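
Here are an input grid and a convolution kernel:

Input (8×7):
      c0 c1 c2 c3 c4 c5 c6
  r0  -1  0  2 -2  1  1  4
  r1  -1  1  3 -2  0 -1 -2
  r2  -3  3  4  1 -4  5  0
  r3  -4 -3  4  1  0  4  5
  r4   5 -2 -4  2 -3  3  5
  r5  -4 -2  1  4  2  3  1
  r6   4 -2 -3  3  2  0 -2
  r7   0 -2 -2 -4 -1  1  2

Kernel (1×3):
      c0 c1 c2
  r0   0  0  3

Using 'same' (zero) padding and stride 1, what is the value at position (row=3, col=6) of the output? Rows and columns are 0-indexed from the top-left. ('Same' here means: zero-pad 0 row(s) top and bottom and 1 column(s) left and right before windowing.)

The receptive field on the zero-padded input at this output position is [4 5 0]. Elementwise product with the kernel and sum: 0·3.

0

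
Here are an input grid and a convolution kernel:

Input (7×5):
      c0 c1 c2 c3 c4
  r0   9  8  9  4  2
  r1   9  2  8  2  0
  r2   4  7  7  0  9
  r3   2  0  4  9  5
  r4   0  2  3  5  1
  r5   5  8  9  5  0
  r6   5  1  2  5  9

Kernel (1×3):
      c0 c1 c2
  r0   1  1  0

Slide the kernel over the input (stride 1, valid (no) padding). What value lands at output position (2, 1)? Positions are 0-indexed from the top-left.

The receptive field on the input at this output position is [7 7 0]. Elementwise product with the kernel and sum: 7·1 + 7·1.

14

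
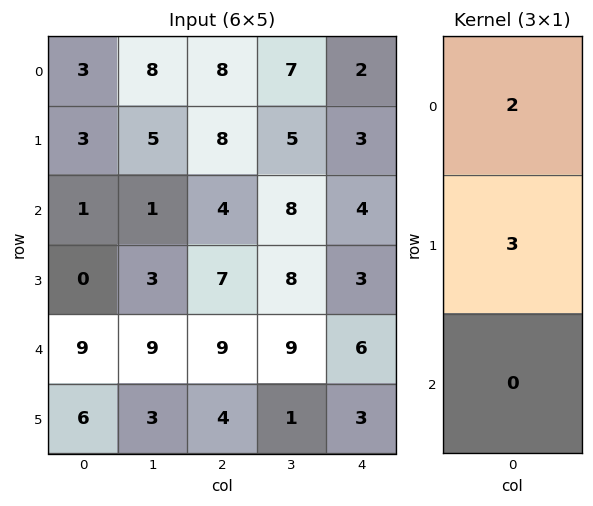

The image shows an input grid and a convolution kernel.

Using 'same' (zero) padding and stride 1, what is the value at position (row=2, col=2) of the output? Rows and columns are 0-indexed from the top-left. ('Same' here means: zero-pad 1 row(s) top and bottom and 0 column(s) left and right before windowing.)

28

The receptive field on the zero-padded input at this output position is [8 / 4 / 7]. Elementwise product with the kernel and sum: 8·2 + 4·3.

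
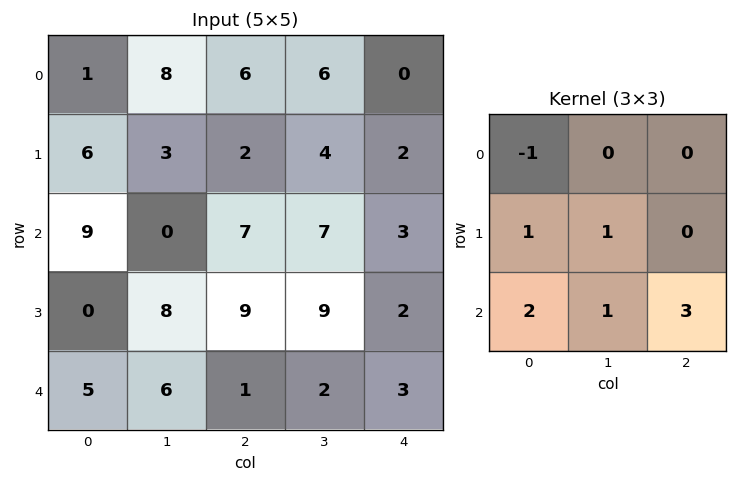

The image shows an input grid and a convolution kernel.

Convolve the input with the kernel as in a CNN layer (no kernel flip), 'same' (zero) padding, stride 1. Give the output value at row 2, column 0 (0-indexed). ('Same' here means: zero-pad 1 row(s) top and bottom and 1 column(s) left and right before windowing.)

The receptive field on the zero-padded input at this output position is [0 6 3 / 0 9 0 / 0 0 8]. Elementwise product with the kernel and sum: 0·-1 + 0·1 + 9·1 + 0·2 + 0·1 + 8·3.

33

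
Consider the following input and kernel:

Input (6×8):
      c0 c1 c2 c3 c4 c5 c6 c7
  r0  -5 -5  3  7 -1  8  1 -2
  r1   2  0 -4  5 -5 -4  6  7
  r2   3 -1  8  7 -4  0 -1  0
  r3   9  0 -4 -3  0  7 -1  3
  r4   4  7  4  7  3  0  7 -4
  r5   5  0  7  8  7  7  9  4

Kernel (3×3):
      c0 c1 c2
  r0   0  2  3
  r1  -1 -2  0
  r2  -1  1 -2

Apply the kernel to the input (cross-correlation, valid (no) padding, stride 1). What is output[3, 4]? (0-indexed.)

The receptive field on the input at this output position is [0 7 -1 / 3 0 7 / 7 7 9]. Elementwise product with the kernel and sum: 7·2 + -1·3 + 3·-1 + 0·-2 + 7·-1 + 7·1 + 9·-2.

-10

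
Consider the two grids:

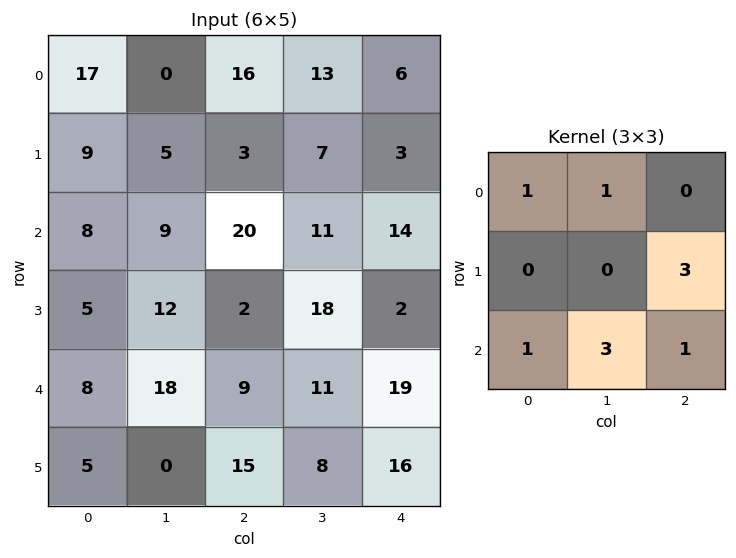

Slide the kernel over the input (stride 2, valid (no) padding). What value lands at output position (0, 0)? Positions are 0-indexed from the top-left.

81

The receptive field on the input at this output position is [17 0 16 / 9 5 3 / 8 9 20]. Elementwise product with the kernel and sum: 17·1 + 0·1 + 3·3 + 8·1 + 9·3 + 20·1.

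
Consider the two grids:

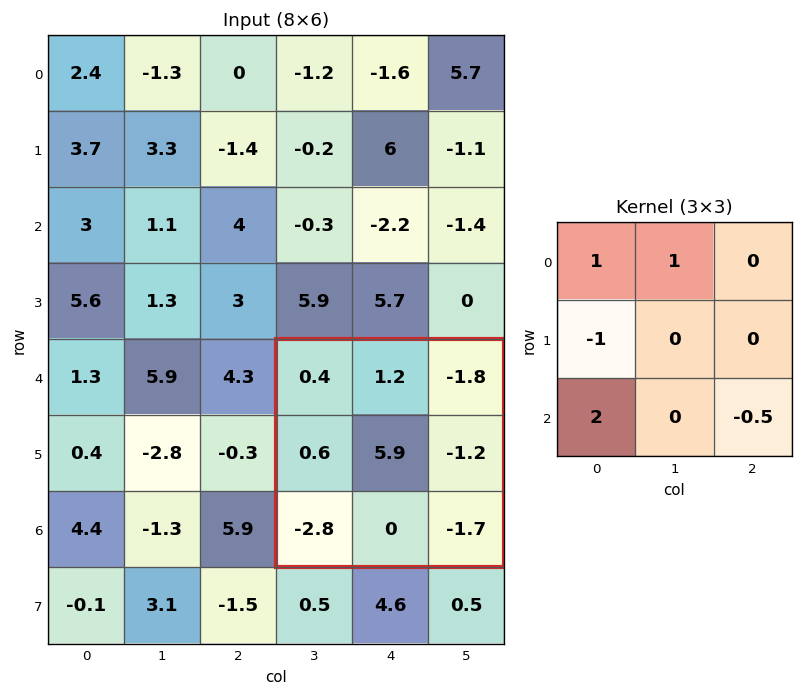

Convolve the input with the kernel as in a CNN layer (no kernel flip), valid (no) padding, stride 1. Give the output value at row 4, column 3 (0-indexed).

The receptive field on the input at this output position is [0.4 1.2 -1.8 / 0.6 5.9 -1.2 / -2.8 0 -1.7]. Elementwise product with the kernel and sum: 0.4·1 + 1.2·1 + 0.6·-1 + -2.8·2 + -1.7·-0.5.

-3.75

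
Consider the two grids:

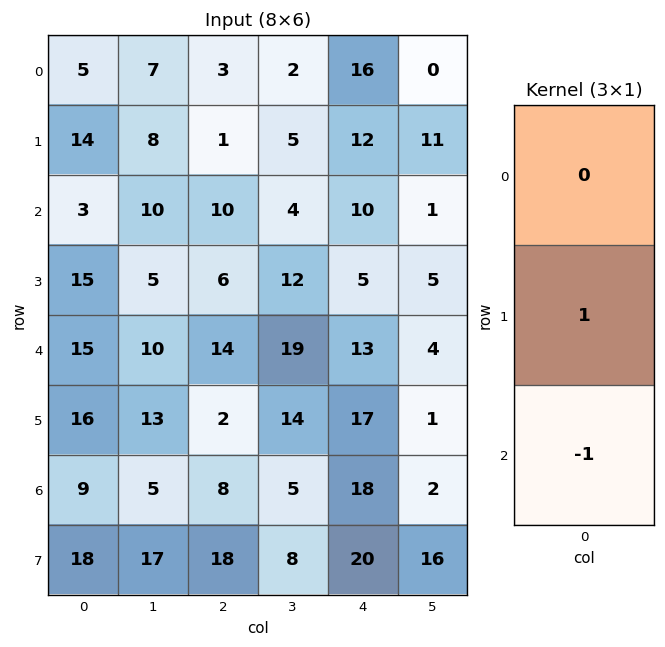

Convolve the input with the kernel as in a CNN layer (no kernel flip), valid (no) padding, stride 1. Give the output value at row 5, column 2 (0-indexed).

The receptive field on the input at this output position is [2 / 8 / 18]. Elementwise product with the kernel and sum: 8·1 + 18·-1.

-10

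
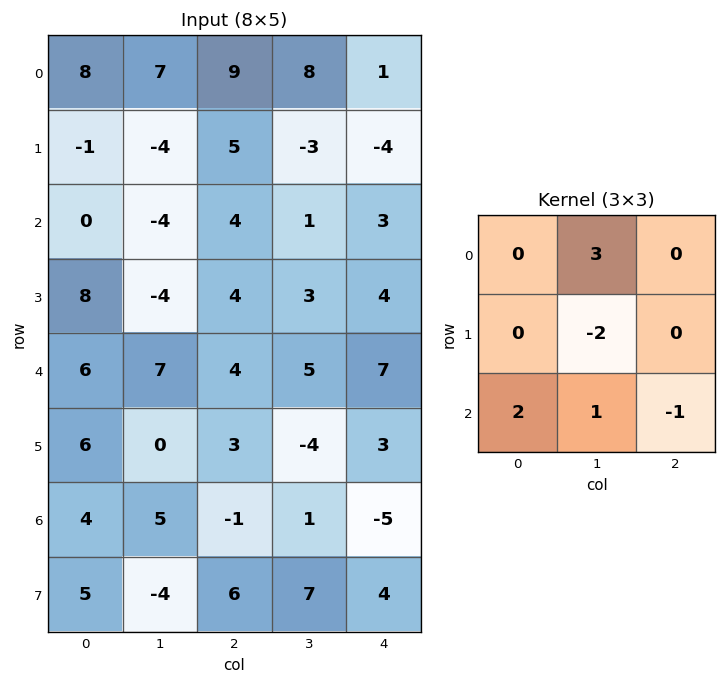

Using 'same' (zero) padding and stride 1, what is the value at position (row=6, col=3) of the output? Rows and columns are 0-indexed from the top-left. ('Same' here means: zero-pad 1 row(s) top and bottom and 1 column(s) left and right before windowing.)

1

The receptive field on the zero-padded input at this output position is [3 -4 3 / -1 1 -5 / 6 7 4]. Elementwise product with the kernel and sum: -4·3 + 1·-2 + 6·2 + 7·1 + 4·-1.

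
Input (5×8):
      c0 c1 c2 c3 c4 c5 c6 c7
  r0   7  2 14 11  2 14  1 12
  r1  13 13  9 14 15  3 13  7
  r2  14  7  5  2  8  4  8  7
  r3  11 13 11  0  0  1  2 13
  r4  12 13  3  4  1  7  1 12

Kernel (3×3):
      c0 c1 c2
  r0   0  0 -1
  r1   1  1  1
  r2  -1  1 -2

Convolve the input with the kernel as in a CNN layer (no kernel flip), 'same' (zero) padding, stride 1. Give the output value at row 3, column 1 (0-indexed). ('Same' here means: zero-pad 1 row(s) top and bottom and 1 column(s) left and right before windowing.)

The receptive field on the zero-padded input at this output position is [14 7 5 / 11 13 11 / 12 13 3]. Elementwise product with the kernel and sum: 5·-1 + 11·1 + 13·1 + 11·1 + 12·-1 + 13·1 + 3·-2.

25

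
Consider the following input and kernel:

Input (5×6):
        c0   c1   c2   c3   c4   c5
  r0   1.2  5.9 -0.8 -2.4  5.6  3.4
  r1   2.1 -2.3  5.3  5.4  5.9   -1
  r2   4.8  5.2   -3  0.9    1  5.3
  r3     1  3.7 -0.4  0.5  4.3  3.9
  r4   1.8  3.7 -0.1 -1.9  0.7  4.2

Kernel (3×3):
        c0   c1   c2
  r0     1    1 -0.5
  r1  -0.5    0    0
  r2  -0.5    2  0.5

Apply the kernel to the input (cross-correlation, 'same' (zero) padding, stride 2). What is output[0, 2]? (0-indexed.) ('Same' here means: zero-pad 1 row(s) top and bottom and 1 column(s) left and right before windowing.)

9.8

The receptive field on the zero-padded input at this output position is [0 0 0 / -2.4 5.6 3.4 / 5.4 5.9 -1]. Elementwise product with the kernel and sum: 0·1 + 0·1 + 0·-0.5 + -2.4·-0.5 + 5.4·-0.5 + 5.9·2 + -1·0.5.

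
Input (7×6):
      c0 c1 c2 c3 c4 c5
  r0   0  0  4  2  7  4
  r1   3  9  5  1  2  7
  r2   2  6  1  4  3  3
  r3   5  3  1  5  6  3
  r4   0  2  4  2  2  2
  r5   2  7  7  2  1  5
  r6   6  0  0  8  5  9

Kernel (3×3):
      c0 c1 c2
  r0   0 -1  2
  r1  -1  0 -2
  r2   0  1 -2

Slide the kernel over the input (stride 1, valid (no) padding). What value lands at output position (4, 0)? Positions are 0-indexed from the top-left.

-10

The receptive field on the input at this output position is [0 2 4 / 2 7 7 / 6 0 0]. Elementwise product with the kernel and sum: 2·-1 + 4·2 + 2·-1 + 7·-2 + 0·1 + 0·-2.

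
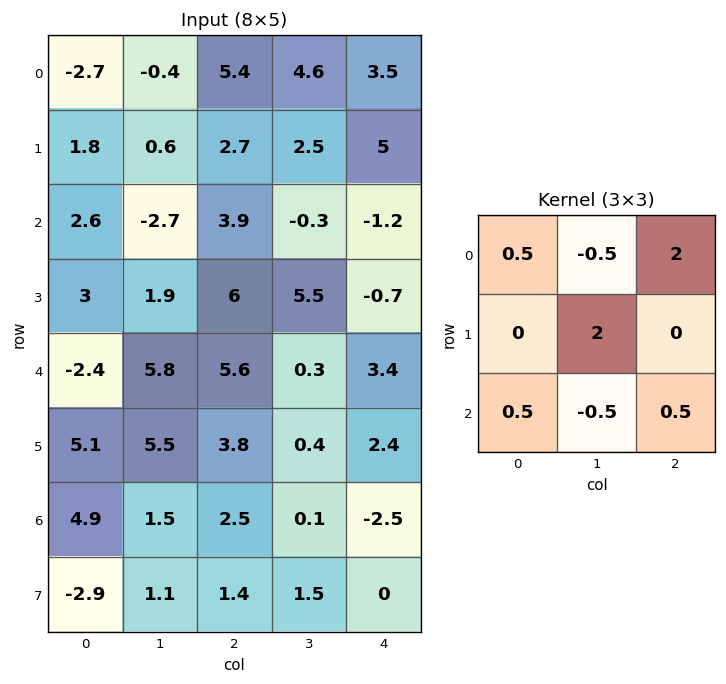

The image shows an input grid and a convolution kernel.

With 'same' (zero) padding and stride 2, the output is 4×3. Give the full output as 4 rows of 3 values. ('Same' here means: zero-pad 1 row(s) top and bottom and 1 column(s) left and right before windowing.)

-6 11 5.75
4.95 12.45 -0.55
-2.3 21.2 8.9
20.25 7.25 -5.25

Output[0,0]: The receptive field on the zero-padded input at this output position is [0 0 0 / 0 -2.7 -0.4 / 0 1.8 0.6]. Elementwise product with the kernel and sum: 0·0.5 + 0·-0.5 + 0·2 + -2.7·2 + 0·0.5 + 1.8·-0.5 + 0.6·0.5.
Output[0,1]: The receptive field on the zero-padded input at this output position is [0 0 0 / -0.4 5.4 4.6 / 0.6 2.7 2.5]. Elementwise product with the kernel and sum: 0·0.5 + 0·-0.5 + 0·2 + 5.4·2 + 0.6·0.5 + 2.7·-0.5 + 2.5·0.5.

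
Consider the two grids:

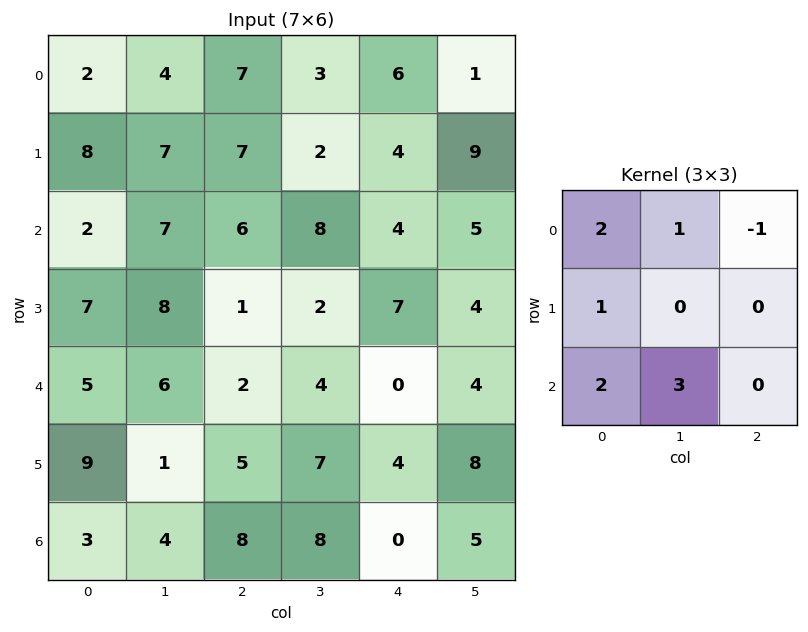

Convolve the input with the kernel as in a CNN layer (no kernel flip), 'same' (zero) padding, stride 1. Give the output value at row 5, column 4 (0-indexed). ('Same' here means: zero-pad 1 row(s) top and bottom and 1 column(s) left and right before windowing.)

27

The receptive field on the zero-padded input at this output position is [4 0 4 / 7 4 8 / 8 0 5]. Elementwise product with the kernel and sum: 4·2 + 0·1 + 4·-1 + 7·1 + 8·2 + 0·3.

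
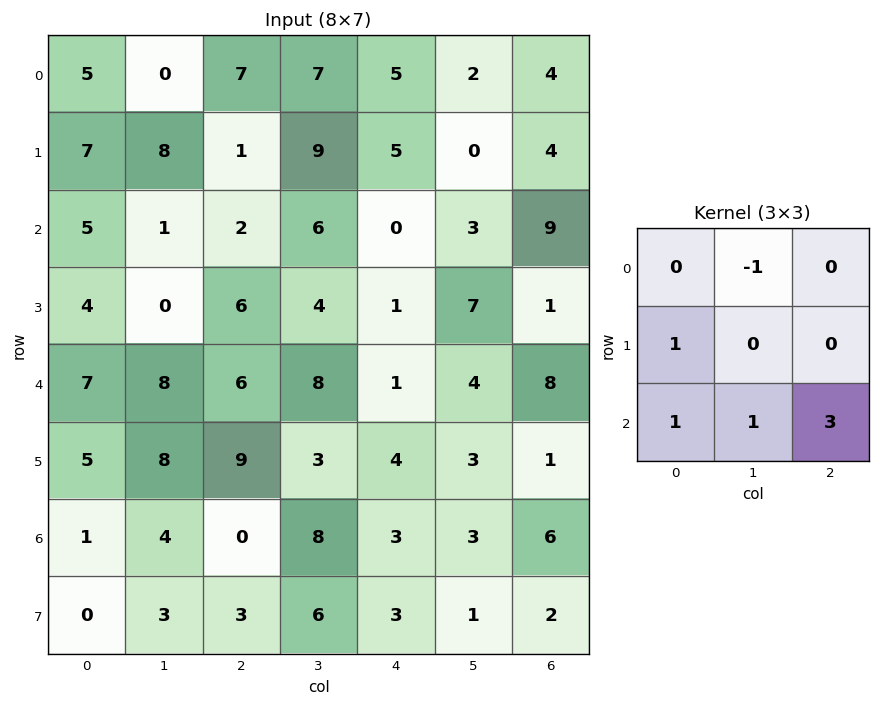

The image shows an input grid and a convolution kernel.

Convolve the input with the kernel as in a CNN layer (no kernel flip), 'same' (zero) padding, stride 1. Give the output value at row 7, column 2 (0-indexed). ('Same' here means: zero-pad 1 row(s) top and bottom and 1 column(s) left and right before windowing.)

The receptive field on the zero-padded input at this output position is [4 0 8 / 3 3 6 / 0 0 0]. Elementwise product with the kernel and sum: 0·-1 + 3·1 + 0·1 + 0·1 + 0·3.

3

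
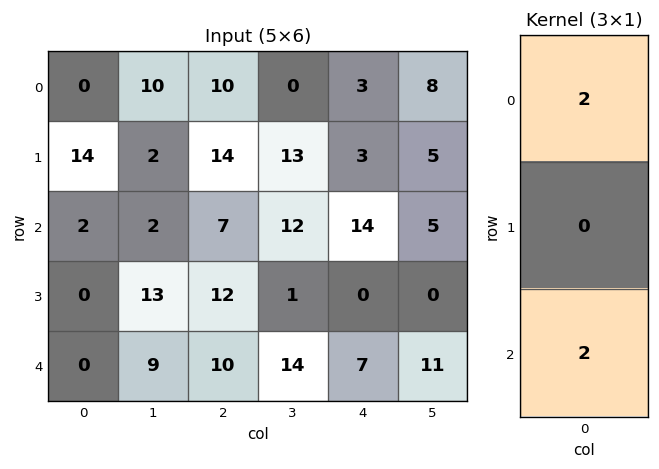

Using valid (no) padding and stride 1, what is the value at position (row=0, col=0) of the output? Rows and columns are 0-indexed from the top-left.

4

The receptive field on the input at this output position is [0 / 14 / 2]. Elementwise product with the kernel and sum: 0·2 + 2·2.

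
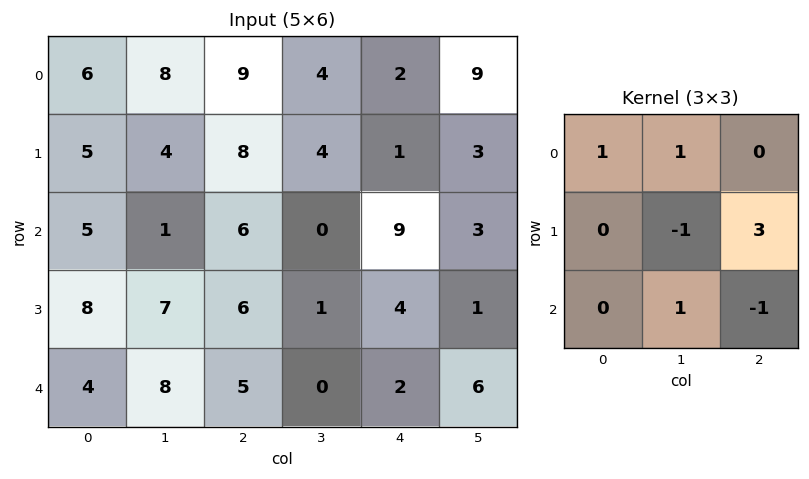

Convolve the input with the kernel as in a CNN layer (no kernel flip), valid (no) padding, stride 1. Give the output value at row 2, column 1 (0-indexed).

The receptive field on the input at this output position is [1 6 0 / 7 6 1 / 8 5 0]. Elementwise product with the kernel and sum: 1·1 + 6·1 + 6·-1 + 1·3 + 5·1 + 0·-1.

9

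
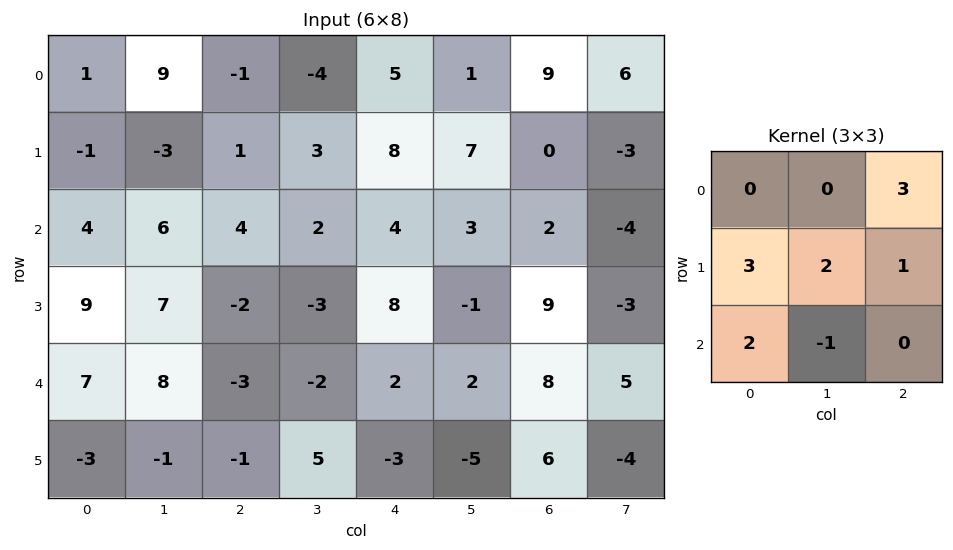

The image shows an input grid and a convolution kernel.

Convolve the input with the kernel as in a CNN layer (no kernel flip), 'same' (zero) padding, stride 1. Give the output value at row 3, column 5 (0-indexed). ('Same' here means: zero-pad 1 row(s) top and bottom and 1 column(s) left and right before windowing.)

The receptive field on the zero-padded input at this output position is [4 3 2 / 8 -1 9 / 2 2 8]. Elementwise product with the kernel and sum: 2·3 + 8·3 + -1·2 + 9·1 + 2·2 + 2·-1.

39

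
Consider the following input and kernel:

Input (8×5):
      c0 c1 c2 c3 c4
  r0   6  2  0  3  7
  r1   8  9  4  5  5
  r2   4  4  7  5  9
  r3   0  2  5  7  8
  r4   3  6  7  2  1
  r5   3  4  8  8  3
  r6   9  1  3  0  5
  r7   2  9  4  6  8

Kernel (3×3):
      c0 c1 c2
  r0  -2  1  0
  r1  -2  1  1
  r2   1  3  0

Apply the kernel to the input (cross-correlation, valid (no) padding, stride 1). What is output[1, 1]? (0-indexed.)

7

The receptive field on the input at this output position is [9 4 5 / 4 7 5 / 2 5 7]. Elementwise product with the kernel and sum: 9·-2 + 4·1 + 4·-2 + 7·1 + 5·1 + 2·1 + 5·3.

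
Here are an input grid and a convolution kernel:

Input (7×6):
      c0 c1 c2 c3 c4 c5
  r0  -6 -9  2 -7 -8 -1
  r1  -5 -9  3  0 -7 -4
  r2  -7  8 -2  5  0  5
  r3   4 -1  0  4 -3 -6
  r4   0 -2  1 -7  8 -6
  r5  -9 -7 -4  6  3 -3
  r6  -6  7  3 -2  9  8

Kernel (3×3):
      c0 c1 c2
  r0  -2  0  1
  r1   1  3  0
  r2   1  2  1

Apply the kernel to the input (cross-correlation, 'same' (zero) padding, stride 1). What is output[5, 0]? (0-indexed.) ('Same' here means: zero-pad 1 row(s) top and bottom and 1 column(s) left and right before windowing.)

The receptive field on the zero-padded input at this output position is [0 0 -2 / 0 -9 -7 / 0 -6 7]. Elementwise product with the kernel and sum: 0·-2 + -2·1 + 0·1 + -9·3 + 0·1 + -6·2 + 7·1.

-34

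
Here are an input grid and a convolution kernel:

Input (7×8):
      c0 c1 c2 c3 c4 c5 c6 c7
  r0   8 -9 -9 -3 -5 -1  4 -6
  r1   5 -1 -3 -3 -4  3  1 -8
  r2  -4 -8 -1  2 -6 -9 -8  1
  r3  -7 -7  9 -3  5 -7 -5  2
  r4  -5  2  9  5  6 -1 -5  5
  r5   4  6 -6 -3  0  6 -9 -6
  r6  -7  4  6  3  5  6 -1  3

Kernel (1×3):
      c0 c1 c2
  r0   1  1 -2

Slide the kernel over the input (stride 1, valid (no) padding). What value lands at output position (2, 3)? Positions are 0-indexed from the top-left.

14

The receptive field on the input at this output position is [2 -6 -9]. Elementwise product with the kernel and sum: 2·1 + -6·1 + -9·-2.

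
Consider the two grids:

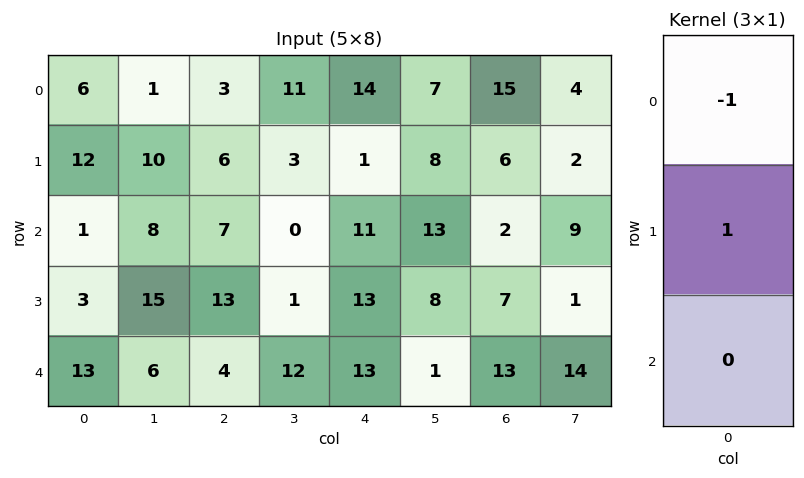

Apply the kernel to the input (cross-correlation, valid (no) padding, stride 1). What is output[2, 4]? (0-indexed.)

2

The receptive field on the input at this output position is [11 / 13 / 13]. Elementwise product with the kernel and sum: 11·-1 + 13·1.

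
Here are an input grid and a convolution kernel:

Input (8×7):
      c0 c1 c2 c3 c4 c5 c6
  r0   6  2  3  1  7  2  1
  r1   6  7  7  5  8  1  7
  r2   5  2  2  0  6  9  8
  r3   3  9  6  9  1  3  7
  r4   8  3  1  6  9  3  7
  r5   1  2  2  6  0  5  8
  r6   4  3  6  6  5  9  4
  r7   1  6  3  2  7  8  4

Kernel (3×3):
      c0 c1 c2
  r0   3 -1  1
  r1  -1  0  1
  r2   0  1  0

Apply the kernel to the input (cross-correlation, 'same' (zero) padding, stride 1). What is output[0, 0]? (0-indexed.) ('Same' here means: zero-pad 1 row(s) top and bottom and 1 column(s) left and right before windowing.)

8

The receptive field on the zero-padded input at this output position is [0 0 0 / 0 6 2 / 0 6 7]. Elementwise product with the kernel and sum: 0·3 + 0·-1 + 0·1 + 0·-1 + 2·1 + 6·1.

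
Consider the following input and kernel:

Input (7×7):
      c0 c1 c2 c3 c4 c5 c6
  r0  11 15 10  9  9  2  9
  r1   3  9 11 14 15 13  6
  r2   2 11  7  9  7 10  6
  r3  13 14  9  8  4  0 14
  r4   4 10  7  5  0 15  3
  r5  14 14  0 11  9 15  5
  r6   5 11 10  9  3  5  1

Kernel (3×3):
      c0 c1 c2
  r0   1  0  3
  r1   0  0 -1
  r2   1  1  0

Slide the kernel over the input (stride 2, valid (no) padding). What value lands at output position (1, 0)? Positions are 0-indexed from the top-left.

28

The receptive field on the input at this output position is [2 11 7 / 13 14 9 / 4 10 7]. Elementwise product with the kernel and sum: 2·1 + 7·3 + 9·-1 + 4·1 + 10·1.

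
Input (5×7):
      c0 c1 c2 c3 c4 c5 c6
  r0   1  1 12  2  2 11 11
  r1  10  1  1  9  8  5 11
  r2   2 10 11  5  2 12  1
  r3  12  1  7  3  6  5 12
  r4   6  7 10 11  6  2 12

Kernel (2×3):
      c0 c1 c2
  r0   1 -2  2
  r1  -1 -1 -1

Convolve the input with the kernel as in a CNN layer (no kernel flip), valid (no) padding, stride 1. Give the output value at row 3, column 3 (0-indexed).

-18

The receptive field on the input at this output position is [3 6 5 / 11 6 2]. Elementwise product with the kernel and sum: 3·1 + 6·-2 + 5·2 + 11·-1 + 6·-1 + 2·-1.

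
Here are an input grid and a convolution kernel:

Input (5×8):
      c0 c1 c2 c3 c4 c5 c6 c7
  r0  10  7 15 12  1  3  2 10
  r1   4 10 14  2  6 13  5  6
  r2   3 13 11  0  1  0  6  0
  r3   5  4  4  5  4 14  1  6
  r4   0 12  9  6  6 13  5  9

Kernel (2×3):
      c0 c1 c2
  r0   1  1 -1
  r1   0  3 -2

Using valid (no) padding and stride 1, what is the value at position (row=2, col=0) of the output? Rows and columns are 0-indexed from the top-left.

The receptive field on the input at this output position is [3 13 11 / 5 4 4]. Elementwise product with the kernel and sum: 3·1 + 13·1 + 11·-1 + 4·3 + 4·-2.

9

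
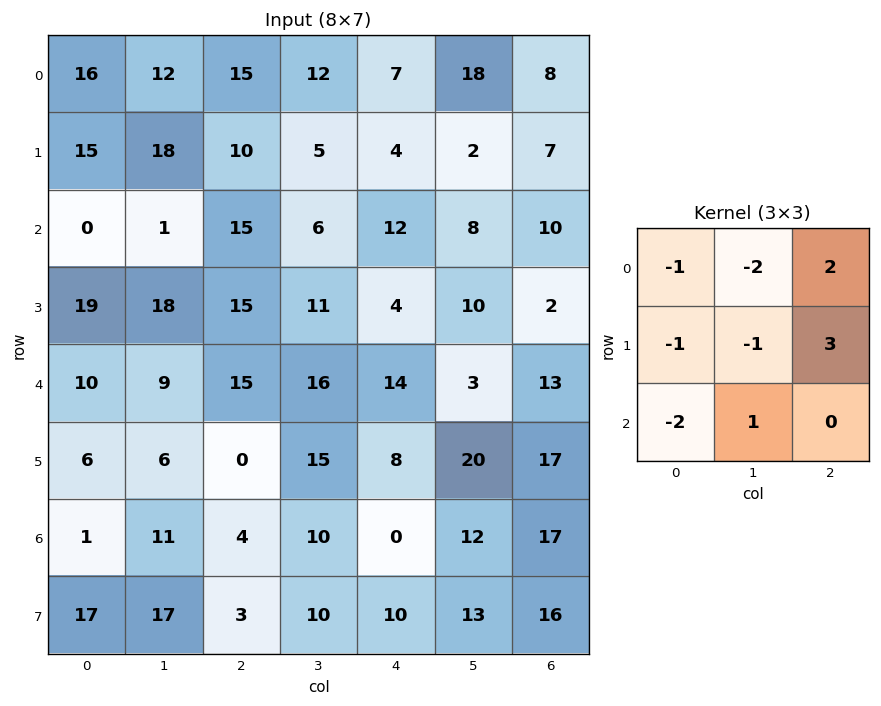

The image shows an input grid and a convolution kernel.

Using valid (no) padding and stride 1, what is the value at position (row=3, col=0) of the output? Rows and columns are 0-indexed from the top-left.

The receptive field on the input at this output position is [19 18 15 / 10 9 15 / 6 6 0]. Elementwise product with the kernel and sum: 19·-1 + 18·-2 + 15·2 + 10·-1 + 9·-1 + 15·3 + 6·-2 + 6·1.

-5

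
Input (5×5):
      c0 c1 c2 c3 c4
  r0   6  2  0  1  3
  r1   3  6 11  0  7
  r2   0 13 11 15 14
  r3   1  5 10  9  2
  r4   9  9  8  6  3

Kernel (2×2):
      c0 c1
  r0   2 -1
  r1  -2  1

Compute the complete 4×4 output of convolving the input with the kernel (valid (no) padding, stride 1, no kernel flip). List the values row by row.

10 3 -23 6
13 -14 15 -23
-10 15 -4 0
-12 -10 1 7

Output[0,0]: The receptive field on the input at this output position is [6 2 / 3 6]. Elementwise product with the kernel and sum: 6·2 + 2·-1 + 3·-2 + 6·1.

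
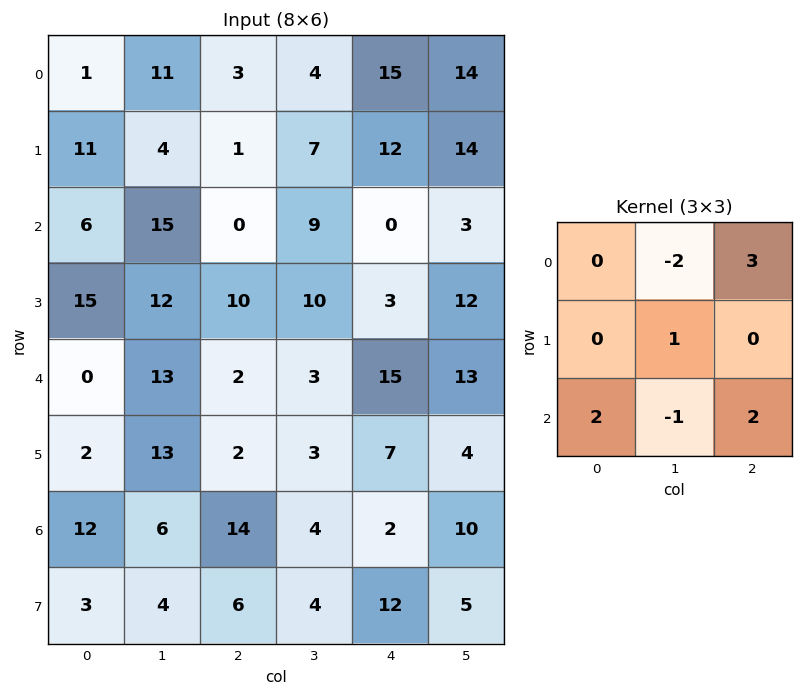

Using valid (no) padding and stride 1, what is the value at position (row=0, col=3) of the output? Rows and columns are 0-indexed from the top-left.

48

The receptive field on the input at this output position is [4 15 14 / 7 12 14 / 9 0 3]. Elementwise product with the kernel and sum: 15·-2 + 14·3 + 12·1 + 9·2 + 0·-1 + 3·2.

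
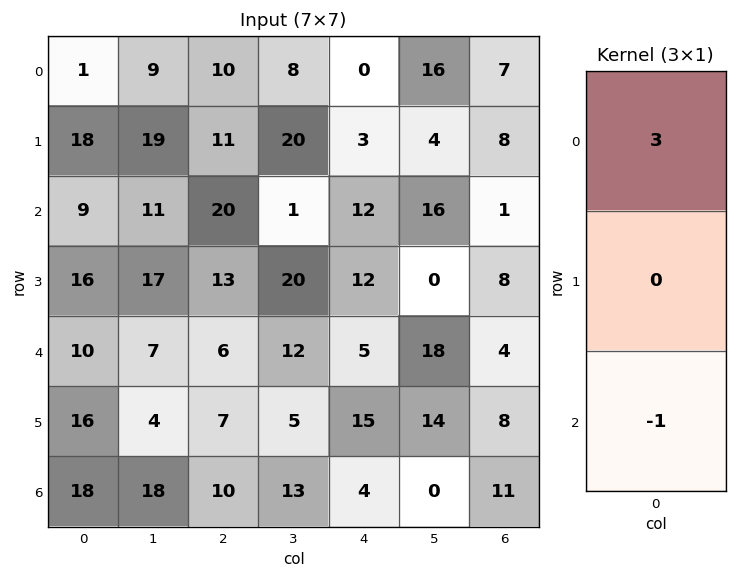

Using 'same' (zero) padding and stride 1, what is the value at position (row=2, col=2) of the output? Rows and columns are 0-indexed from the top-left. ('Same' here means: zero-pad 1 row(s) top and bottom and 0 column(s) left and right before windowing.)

20

The receptive field on the zero-padded input at this output position is [11 / 20 / 13]. Elementwise product with the kernel and sum: 11·3 + 13·-1.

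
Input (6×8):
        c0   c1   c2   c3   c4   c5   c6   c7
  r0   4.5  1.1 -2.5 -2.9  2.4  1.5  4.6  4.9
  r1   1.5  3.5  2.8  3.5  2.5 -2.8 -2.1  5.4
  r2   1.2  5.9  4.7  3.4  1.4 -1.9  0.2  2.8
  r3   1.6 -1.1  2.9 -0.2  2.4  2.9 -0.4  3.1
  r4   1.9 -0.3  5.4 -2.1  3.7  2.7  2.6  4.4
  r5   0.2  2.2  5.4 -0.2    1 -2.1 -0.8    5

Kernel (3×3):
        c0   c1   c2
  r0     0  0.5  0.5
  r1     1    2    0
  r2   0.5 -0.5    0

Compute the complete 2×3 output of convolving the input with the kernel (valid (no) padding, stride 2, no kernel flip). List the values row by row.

5.45 10.2 1.6
5.8 8.65 7.85

Output[0,0]: The receptive field on the input at this output position is [4.5 1.1 -2.5 / 1.5 3.5 2.8 / 1.2 5.9 4.7]. Elementwise product with the kernel and sum: 1.1·0.5 + -2.5·0.5 + 1.5·1 + 3.5·2 + 1.2·0.5 + 5.9·-0.5.
Output[0,1]: The receptive field on the input at this output position is [-2.5 -2.9 2.4 / 2.8 3.5 2.5 / 4.7 3.4 1.4]. Elementwise product with the kernel and sum: -2.9·0.5 + 2.4·0.5 + 2.8·1 + 3.5·2 + 4.7·0.5 + 3.4·-0.5.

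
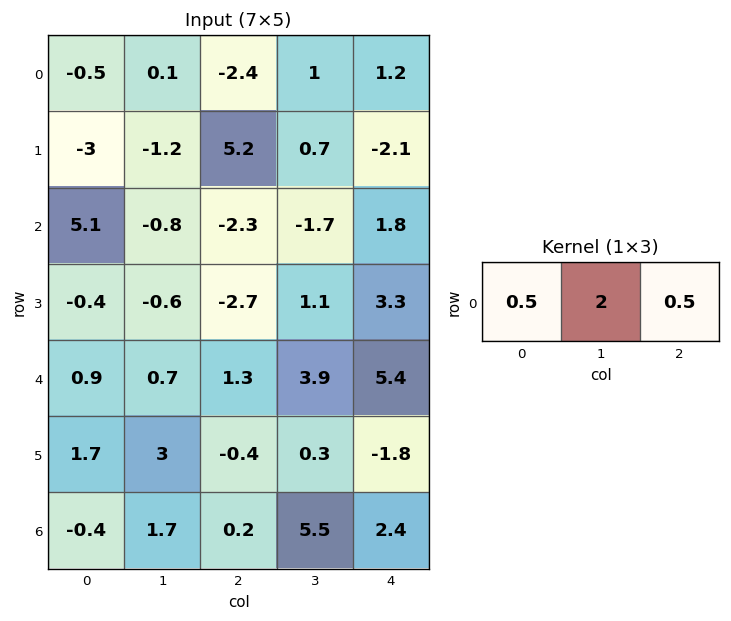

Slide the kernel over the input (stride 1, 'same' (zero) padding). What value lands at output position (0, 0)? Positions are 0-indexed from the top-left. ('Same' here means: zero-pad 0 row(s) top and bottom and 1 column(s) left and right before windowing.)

-0.95

The receptive field on the zero-padded input at this output position is [0 -0.5 0.1]. Elementwise product with the kernel and sum: 0·0.5 + -0.5·2 + 0.1·0.5.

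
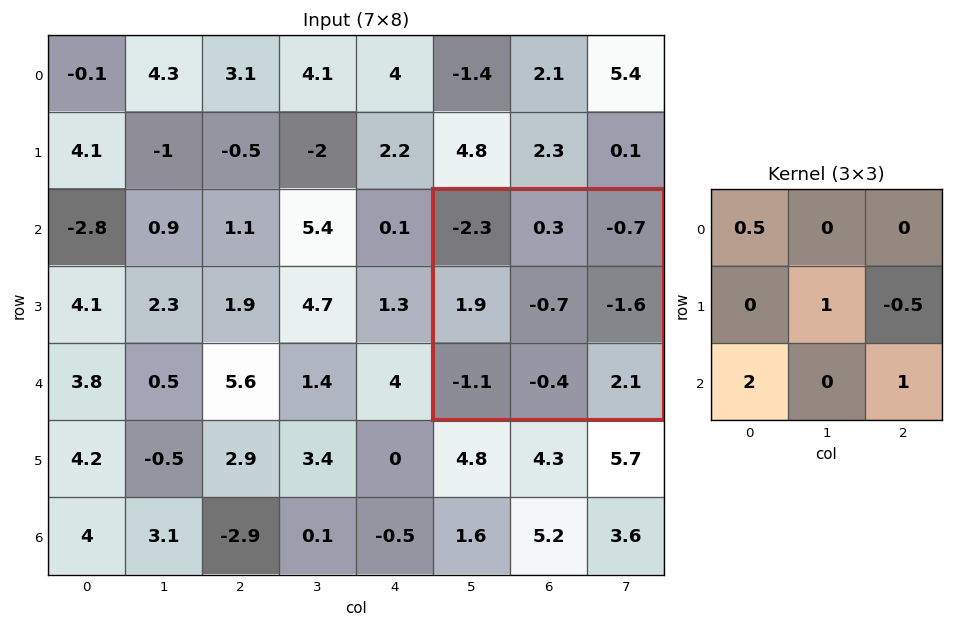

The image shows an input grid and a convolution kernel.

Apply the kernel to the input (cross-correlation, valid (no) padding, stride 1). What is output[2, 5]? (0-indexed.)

The receptive field on the input at this output position is [-2.3 0.3 -0.7 / 1.9 -0.7 -1.6 / -1.1 -0.4 2.1]. Elementwise product with the kernel and sum: -2.3·0.5 + -0.7·1 + -1.6·-0.5 + -1.1·2 + 2.1·1.

-1.15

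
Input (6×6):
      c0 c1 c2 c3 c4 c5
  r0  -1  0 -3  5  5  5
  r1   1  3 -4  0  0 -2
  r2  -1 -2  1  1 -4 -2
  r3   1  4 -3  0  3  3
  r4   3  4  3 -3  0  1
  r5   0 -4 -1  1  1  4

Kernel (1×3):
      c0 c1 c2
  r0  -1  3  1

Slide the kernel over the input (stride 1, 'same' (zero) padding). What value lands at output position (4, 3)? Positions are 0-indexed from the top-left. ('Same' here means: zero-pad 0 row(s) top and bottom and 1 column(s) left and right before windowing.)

The receptive field on the zero-padded input at this output position is [3 -3 0]. Elementwise product with the kernel and sum: 3·-1 + -3·3 + 0·1.

-12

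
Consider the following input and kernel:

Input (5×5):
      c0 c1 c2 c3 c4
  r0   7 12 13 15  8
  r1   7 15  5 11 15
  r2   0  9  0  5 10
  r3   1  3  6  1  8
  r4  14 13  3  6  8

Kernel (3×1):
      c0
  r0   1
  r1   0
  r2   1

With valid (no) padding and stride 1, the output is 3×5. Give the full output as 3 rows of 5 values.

Output[0,0]: The receptive field on the input at this output position is [7 / 7 / 0]. Elementwise product with the kernel and sum: 7·1 + 0·1.
Output[0,1]: The receptive field on the input at this output position is [12 / 15 / 9]. Elementwise product with the kernel and sum: 12·1 + 9·1.

7 21 13 20 18
8 18 11 12 23
14 22 3 11 18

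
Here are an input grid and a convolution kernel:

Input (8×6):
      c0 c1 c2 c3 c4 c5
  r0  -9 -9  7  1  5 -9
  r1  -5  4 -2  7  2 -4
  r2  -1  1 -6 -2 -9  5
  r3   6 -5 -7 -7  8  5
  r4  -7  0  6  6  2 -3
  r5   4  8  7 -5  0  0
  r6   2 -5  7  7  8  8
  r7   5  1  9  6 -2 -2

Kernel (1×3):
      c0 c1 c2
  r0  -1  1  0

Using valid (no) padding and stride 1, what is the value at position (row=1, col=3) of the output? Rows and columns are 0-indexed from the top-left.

-5

The receptive field on the input at this output position is [7 2 -4]. Elementwise product with the kernel and sum: 7·-1 + 2·1.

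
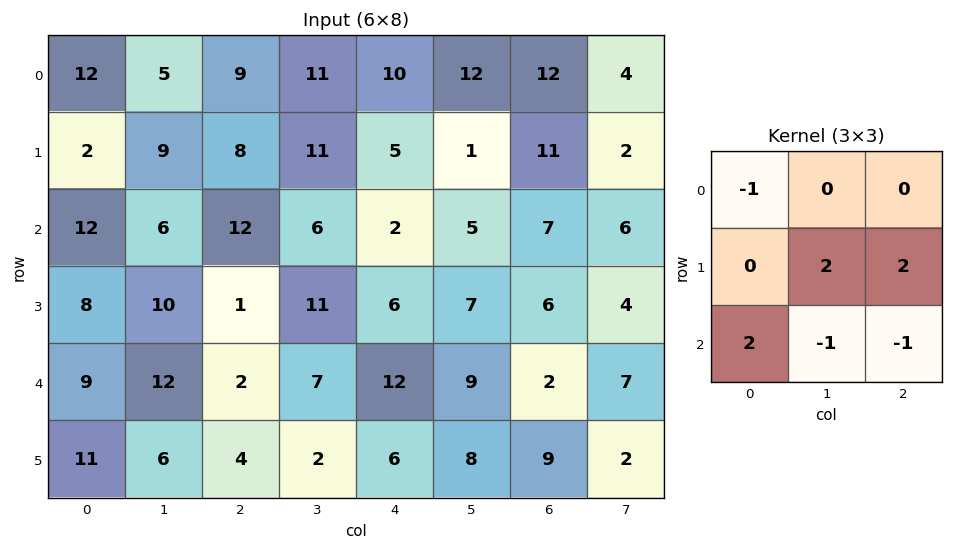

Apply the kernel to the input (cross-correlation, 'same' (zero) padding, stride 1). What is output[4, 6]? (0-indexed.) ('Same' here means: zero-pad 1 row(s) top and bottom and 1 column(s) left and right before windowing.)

16

The receptive field on the zero-padded input at this output position is [7 6 4 / 9 2 7 / 8 9 2]. Elementwise product with the kernel and sum: 7·-1 + 2·2 + 7·2 + 8·2 + 9·-1 + 2·-1.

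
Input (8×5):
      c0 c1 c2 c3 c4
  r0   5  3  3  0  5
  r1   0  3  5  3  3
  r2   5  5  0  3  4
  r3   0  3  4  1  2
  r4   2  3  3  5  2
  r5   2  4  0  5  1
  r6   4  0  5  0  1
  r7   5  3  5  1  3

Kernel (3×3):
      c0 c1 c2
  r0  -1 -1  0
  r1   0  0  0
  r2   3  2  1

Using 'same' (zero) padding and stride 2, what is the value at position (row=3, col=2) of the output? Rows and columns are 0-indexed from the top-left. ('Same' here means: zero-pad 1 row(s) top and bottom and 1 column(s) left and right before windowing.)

The receptive field on the zero-padded input at this output position is [5 1 0 / 0 1 0 / 1 3 0]. Elementwise product with the kernel and sum: 5·-1 + 1·-1 + 1·3 + 3·2 + 0·1.

3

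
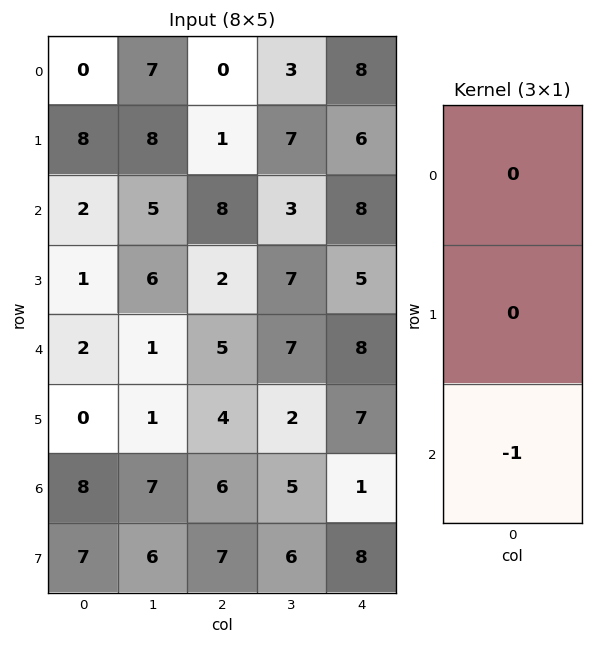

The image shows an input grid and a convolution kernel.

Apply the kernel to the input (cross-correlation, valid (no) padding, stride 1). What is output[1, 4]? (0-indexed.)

-5

The receptive field on the input at this output position is [6 / 8 / 5]. Elementwise product with the kernel and sum: 5·-1.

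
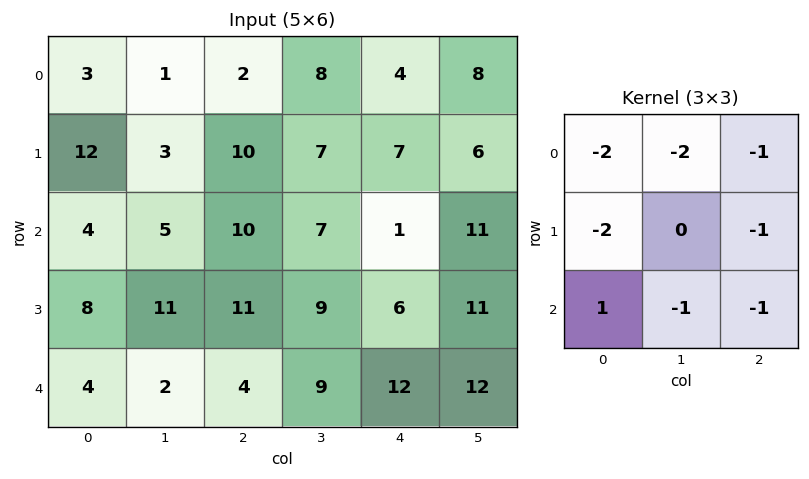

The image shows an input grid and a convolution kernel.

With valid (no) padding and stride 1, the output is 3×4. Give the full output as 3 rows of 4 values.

Output[0,0]: The receptive field on the input at this output position is [3 1 2 / 12 3 10 / 4 5 10]. Elementwise product with the kernel and sum: 3·-2 + 1·-2 + 2·-1 + 12·-2 + 10·-1 + 4·1 + 5·-1 + 10·-1.
Output[0,1]: The receptive field on the input at this output position is [1 2 8 / 3 10 7 / 5 10 7]. Elementwise product with the kernel and sum: 1·-2 + 2·-2 + 8·-1 + 3·-2 + 7·-1 + 5·1 + 10·-1 + 7·-1.

-55 -39 -49 -57
-72 -59 -66 -67
-57 -79 -80 -71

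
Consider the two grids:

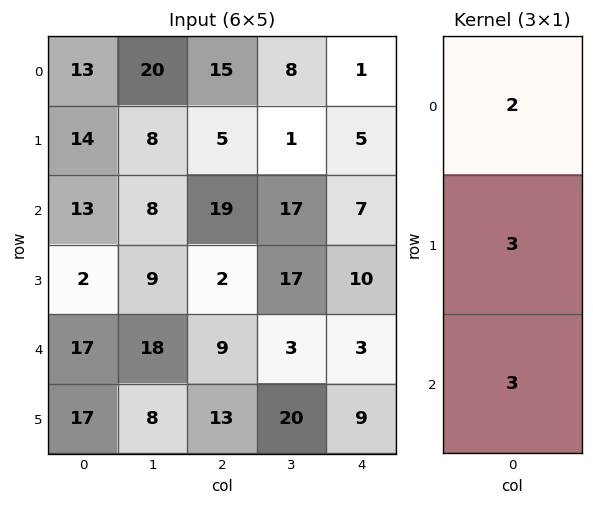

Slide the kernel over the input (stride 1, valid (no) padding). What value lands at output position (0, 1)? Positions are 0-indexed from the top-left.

88

The receptive field on the input at this output position is [20 / 8 / 8]. Elementwise product with the kernel and sum: 20·2 + 8·3 + 8·3.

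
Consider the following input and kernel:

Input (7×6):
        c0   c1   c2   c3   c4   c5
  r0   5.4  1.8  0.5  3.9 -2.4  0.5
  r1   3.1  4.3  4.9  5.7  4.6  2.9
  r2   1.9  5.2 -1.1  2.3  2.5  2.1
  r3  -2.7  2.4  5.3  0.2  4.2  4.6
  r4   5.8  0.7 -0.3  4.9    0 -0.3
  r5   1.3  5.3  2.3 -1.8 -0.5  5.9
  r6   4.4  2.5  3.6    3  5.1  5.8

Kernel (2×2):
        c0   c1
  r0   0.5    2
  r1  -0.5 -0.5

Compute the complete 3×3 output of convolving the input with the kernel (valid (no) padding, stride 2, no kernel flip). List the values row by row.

Output[0,0]: The receptive field on the input at this output position is [5.4 1.8 / 3.1 4.3]. Elementwise product with the kernel and sum: 5.4·0.5 + 1.8·2 + 3.1·-0.5 + 4.3·-0.5.

2.6 2.75 -3.95
11.5 1.3 1.05
1 9.4 -3.3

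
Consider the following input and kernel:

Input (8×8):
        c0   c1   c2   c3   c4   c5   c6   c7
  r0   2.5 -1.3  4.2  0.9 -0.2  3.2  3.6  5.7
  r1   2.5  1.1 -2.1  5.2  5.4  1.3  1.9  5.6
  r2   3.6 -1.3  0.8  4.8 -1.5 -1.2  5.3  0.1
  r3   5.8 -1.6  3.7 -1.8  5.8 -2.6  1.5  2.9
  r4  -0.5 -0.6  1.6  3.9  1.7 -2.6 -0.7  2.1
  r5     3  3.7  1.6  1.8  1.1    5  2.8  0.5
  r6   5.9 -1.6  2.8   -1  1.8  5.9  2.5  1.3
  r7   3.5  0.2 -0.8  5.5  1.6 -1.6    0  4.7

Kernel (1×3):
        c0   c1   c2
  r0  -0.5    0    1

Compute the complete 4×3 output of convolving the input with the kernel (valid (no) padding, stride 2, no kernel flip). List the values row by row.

2.95 -2.3 3.7
-1 -1.9 6.05
1.85 0.9 -1.55
-0.15 0.4 1.6

Output[0,0]: The receptive field on the input at this output position is [2.5 -1.3 4.2]. Elementwise product with the kernel and sum: 2.5·-0.5 + 4.2·1.
Output[0,1]: The receptive field on the input at this output position is [4.2 0.9 -0.2]. Elementwise product with the kernel and sum: 4.2·-0.5 + -0.2·1.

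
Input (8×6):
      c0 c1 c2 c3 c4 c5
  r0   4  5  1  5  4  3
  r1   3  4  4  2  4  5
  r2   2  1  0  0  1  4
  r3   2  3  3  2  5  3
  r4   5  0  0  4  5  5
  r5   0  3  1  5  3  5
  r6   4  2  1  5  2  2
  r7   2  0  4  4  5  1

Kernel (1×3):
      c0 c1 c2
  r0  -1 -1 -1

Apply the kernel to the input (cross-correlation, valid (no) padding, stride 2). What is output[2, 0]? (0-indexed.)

-5

The receptive field on the input at this output position is [5 0 0]. Elementwise product with the kernel and sum: 5·-1 + 0·-1 + 0·-1.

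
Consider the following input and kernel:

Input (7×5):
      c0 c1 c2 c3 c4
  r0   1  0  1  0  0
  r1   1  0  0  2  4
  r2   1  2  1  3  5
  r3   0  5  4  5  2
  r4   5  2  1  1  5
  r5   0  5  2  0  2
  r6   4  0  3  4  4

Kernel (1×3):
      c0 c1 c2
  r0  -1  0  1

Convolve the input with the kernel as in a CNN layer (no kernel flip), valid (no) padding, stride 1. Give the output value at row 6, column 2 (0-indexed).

The receptive field on the input at this output position is [3 4 4]. Elementwise product with the kernel and sum: 3·-1 + 4·1.

1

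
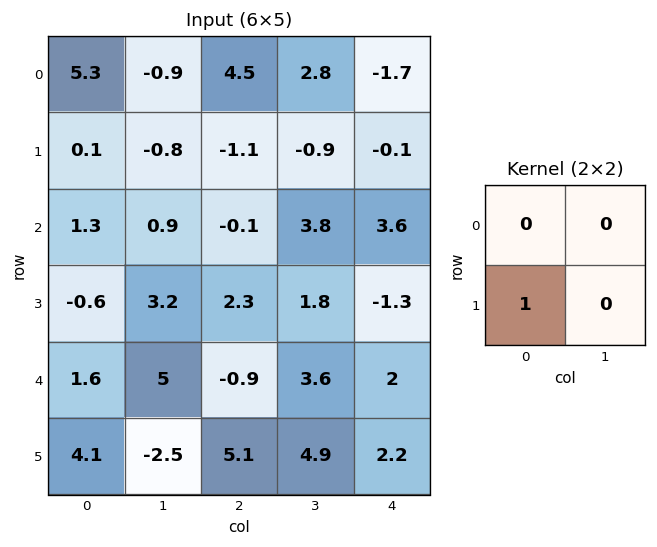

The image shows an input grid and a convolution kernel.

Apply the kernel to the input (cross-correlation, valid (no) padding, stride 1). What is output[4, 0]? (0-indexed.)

The receptive field on the input at this output position is [1.6 5 / 4.1 -2.5]. Elementwise product with the kernel and sum: 4.1·1.

4.1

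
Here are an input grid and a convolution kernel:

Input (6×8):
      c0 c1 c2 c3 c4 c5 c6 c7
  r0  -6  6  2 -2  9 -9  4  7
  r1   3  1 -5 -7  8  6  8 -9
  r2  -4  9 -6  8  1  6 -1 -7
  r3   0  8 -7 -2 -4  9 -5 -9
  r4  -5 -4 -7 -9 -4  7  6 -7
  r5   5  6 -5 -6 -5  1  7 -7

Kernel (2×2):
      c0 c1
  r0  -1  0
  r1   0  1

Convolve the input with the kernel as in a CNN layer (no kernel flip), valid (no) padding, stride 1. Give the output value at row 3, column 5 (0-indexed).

The receptive field on the input at this output position is [9 -5 / 7 6]. Elementwise product with the kernel and sum: 9·-1 + 6·1.

-3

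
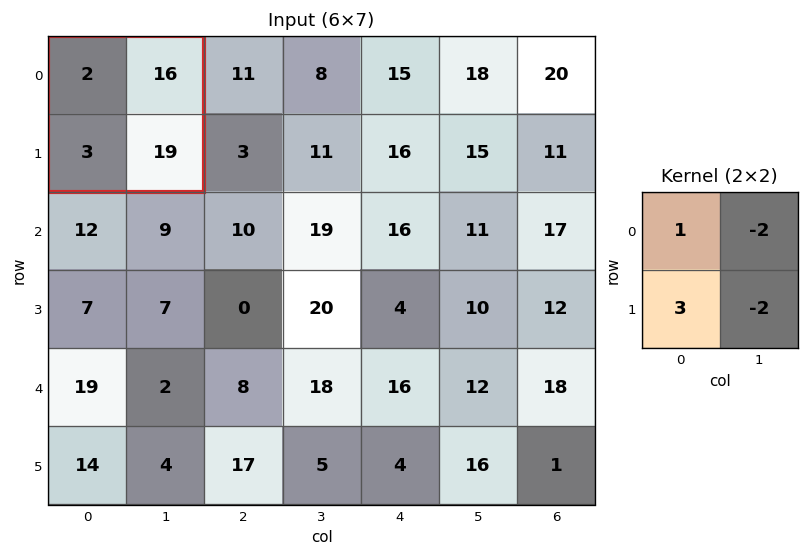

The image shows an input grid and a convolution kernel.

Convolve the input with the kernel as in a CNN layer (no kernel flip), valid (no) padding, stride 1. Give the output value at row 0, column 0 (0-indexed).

-59

The receptive field on the input at this output position is [2 16 / 3 19]. Elementwise product with the kernel and sum: 2·1 + 16·-2 + 3·3 + 19·-2.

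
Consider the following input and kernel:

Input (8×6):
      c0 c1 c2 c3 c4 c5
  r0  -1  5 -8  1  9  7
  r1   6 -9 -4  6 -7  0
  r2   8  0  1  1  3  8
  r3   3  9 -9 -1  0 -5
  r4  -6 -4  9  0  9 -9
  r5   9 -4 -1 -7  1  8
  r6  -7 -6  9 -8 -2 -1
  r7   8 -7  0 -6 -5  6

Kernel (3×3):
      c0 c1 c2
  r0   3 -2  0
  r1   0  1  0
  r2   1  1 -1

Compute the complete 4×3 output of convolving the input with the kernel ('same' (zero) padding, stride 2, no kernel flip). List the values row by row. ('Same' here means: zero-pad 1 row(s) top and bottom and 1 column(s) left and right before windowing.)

14 -27 8
-10 -17 39
1 56 -8
-10 -2 -42

Output[0,0]: The receptive field on the zero-padded input at this output position is [0 0 0 / 0 -1 5 / 0 6 -9]. Elementwise product with the kernel and sum: 0·3 + 0·-2 + -1·1 + 0·1 + 6·1 + -9·-1.
Output[0,1]: The receptive field on the zero-padded input at this output position is [0 0 0 / 5 -8 1 / -9 -4 6]. Elementwise product with the kernel and sum: 0·3 + 0·-2 + -8·1 + -9·1 + -4·1 + 6·-1.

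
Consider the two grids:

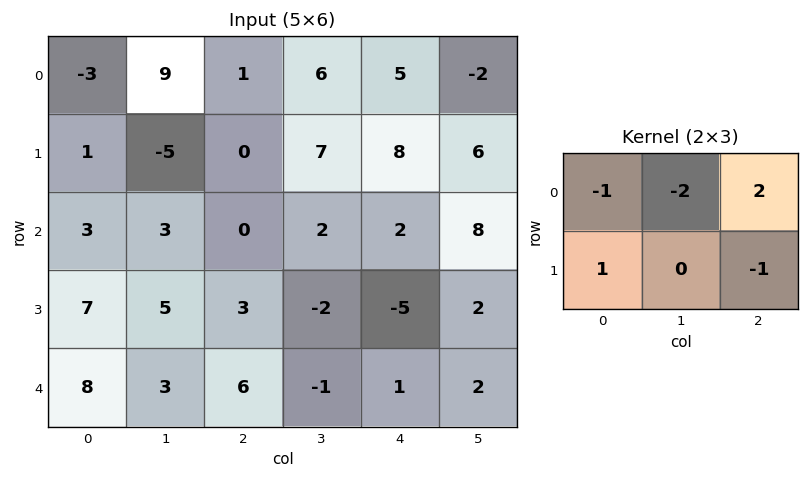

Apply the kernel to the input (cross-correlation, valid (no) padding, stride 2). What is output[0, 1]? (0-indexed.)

-11

The receptive field on the input at this output position is [1 6 5 / 0 7 8]. Elementwise product with the kernel and sum: 1·-1 + 6·-2 + 5·2 + 0·1 + 8·-1.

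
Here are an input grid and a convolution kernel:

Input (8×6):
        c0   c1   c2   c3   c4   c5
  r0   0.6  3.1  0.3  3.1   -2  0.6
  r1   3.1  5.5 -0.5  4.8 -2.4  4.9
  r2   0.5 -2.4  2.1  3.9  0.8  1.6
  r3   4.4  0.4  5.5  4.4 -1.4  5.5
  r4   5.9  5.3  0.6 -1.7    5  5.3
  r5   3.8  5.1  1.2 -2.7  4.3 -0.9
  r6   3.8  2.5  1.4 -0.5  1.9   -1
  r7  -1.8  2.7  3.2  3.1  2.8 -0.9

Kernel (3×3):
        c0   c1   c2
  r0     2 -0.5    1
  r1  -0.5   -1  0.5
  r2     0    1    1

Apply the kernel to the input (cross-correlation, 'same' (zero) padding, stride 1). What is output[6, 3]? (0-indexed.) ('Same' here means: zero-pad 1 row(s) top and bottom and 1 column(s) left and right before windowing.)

14.7

The receptive field on the zero-padded input at this output position is [1.2 -2.7 4.3 / 1.4 -0.5 1.9 / 3.2 3.1 2.8]. Elementwise product with the kernel and sum: 1.2·2 + -2.7·-0.5 + 4.3·1 + 1.4·-0.5 + -0.5·-1 + 1.9·0.5 + 3.1·1 + 2.8·1.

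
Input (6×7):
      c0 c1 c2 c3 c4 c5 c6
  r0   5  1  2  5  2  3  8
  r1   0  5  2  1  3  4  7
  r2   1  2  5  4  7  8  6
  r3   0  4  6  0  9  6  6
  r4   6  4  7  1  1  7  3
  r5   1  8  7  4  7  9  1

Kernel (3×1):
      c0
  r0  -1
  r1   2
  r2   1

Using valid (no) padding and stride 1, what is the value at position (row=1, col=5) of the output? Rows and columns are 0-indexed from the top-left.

18

The receptive field on the input at this output position is [4 / 8 / 6]. Elementwise product with the kernel and sum: 4·-1 + 8·2 + 6·1.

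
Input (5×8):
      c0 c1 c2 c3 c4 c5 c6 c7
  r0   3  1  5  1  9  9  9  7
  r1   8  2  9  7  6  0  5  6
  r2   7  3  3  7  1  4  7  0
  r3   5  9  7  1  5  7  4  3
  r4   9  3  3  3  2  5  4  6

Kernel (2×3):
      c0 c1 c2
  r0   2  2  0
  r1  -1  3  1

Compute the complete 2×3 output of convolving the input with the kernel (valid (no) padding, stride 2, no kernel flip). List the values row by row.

Output[0,0]: The receptive field on the input at this output position is [3 1 5 / 8 2 9]. Elementwise product with the kernel and sum: 3·2 + 1·2 + 8·-1 + 2·3 + 9·1.

15 30 35
49 21 30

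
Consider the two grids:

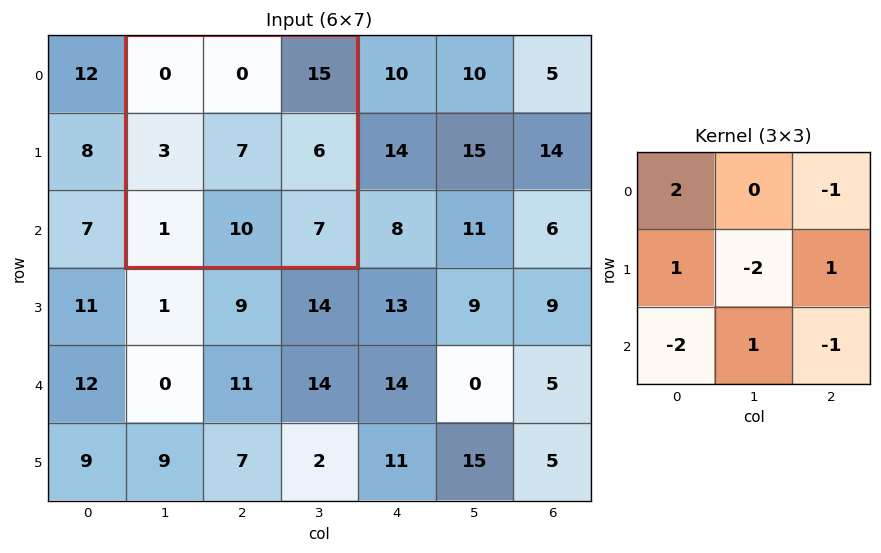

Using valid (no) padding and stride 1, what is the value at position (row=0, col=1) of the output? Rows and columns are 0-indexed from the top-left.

-19

The receptive field on the input at this output position is [0 0 15 / 3 7 6 / 1 10 7]. Elementwise product with the kernel and sum: 0·2 + 15·-1 + 3·1 + 7·-2 + 6·1 + 1·-2 + 10·1 + 7·-1.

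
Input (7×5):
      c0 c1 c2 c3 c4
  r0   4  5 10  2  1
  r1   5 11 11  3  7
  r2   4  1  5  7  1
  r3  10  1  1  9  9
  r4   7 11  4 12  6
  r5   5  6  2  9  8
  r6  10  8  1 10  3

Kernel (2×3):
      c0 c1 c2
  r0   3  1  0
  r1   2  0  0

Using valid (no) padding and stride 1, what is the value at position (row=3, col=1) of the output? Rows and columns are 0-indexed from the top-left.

The receptive field on the input at this output position is [1 1 9 / 11 4 12]. Elementwise product with the kernel and sum: 1·3 + 1·1 + 11·2.

26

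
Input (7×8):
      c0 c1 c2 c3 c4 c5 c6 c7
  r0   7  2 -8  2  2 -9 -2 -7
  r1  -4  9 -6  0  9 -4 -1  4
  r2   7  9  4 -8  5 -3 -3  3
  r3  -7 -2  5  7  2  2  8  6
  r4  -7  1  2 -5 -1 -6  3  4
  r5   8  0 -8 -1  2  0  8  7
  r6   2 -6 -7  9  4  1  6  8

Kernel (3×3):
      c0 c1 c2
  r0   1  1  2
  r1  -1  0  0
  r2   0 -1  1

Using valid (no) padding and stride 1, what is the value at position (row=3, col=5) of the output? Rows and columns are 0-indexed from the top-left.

The receptive field on the input at this output position is [2 8 6 / -6 3 4 / 0 8 7]. Elementwise product with the kernel and sum: 2·1 + 8·1 + 6·2 + -6·-1 + 8·-1 + 7·1.

27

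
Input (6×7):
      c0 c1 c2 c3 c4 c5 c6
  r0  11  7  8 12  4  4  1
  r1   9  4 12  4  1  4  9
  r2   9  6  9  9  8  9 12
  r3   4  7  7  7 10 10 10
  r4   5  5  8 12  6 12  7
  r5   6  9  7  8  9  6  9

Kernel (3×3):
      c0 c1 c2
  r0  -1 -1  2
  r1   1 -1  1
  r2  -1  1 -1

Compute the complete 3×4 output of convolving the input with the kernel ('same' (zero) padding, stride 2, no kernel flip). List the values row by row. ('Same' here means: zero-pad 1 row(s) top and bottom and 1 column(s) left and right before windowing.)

Output[0,0]: The receptive field on the zero-padded input at this output position is [0 0 0 / 0 11 7 / 0 9 4]. Elementwise product with the kernel and sum: 0·-1 + 0·-1 + 0·2 + 0·1 + 11·-1 + 7·1 + 0·-1 + 9·1 + 4·-1.

1 15 5 8
-7 -9 6 -16
7 -1 16 -12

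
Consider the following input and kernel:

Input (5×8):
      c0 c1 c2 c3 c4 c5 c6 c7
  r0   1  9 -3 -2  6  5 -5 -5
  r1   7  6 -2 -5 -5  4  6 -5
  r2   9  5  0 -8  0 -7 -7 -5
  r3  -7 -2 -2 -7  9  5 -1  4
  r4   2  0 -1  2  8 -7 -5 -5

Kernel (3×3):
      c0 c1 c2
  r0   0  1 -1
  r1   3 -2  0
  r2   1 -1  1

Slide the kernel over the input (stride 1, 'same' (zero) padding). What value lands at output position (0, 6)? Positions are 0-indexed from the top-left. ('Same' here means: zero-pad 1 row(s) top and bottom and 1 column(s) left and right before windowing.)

18

The receptive field on the zero-padded input at this output position is [0 0 0 / 5 -5 -5 / 4 6 -5]. Elementwise product with the kernel and sum: 0·1 + 0·-1 + 5·3 + -5·-2 + 4·1 + 6·-1 + -5·1.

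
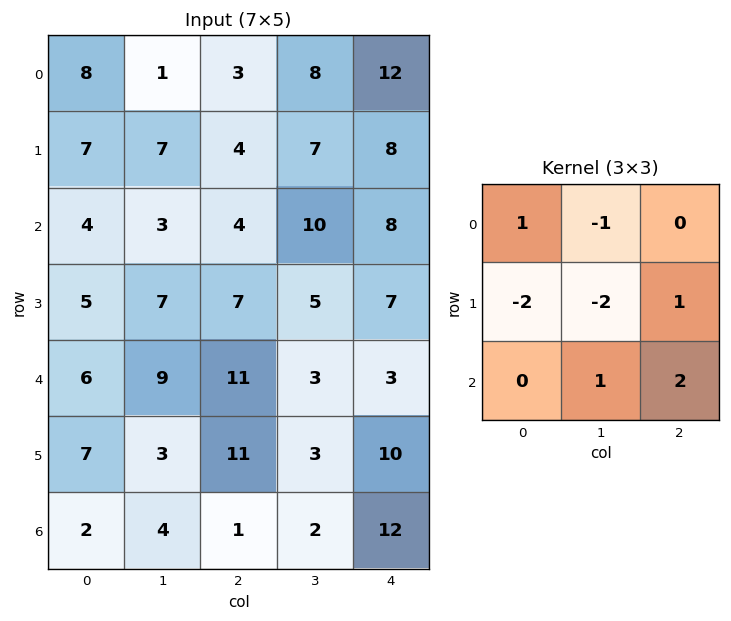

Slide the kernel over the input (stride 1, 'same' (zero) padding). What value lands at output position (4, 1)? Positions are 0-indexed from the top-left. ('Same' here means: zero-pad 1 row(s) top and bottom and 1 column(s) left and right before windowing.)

The receptive field on the zero-padded input at this output position is [5 7 7 / 6 9 11 / 7 3 11]. Elementwise product with the kernel and sum: 5·1 + 7·-1 + 6·-2 + 9·-2 + 11·1 + 3·1 + 11·2.

4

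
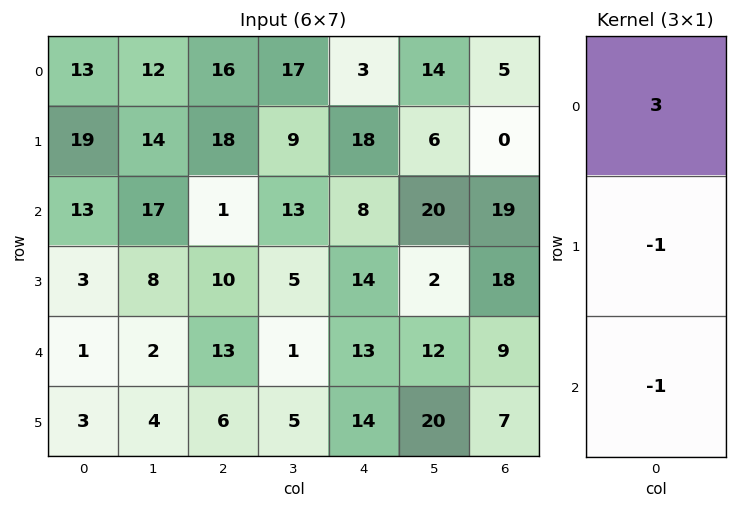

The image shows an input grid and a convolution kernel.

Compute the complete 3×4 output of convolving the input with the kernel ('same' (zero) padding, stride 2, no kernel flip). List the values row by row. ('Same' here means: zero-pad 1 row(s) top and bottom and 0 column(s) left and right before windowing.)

-32 -34 -21 -5
41 43 32 -37
5 11 15 38

Output[0,0]: The receptive field on the zero-padded input at this output position is [0 / 13 / 19]. Elementwise product with the kernel and sum: 0·3 + 13·-1 + 19·-1.
Output[0,1]: The receptive field on the zero-padded input at this output position is [0 / 16 / 18]. Elementwise product with the kernel and sum: 0·3 + 16·-1 + 18·-1.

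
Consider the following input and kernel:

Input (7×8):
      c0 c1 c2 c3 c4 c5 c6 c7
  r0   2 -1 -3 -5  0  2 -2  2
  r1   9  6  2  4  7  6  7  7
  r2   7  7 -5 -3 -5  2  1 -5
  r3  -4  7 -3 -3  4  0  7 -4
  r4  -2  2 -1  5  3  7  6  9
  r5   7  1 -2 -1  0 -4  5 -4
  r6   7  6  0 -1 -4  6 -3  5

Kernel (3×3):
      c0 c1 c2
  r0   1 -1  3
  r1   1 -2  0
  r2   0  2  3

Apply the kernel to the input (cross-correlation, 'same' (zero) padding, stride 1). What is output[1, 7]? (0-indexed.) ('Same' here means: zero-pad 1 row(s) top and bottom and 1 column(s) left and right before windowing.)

The receptive field on the zero-padded input at this output position is [-2 2 0 / 7 7 0 / 1 -5 0]. Elementwise product with the kernel and sum: -2·1 + 2·-1 + 0·3 + 7·1 + 7·-2 + -5·2 + 0·3.

-21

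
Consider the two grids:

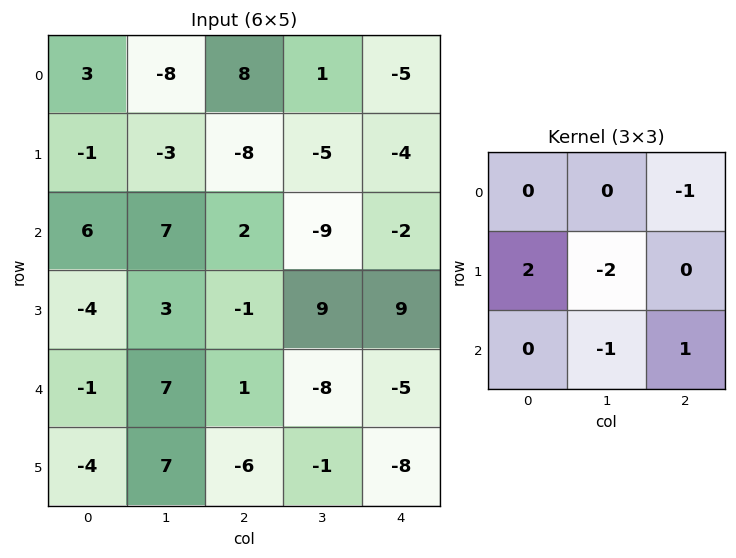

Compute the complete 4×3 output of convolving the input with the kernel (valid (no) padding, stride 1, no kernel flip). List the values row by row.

-9 -2 6
2 25 26
-22 8 -15
-28 8 2

Output[0,0]: The receptive field on the input at this output position is [3 -8 8 / -1 -3 -8 / 6 7 2]. Elementwise product with the kernel and sum: 8·-1 + -1·2 + -3·-2 + 7·-1 + 2·1.
Output[0,1]: The receptive field on the input at this output position is [-8 8 1 / -3 -8 -5 / 7 2 -9]. Elementwise product with the kernel and sum: 1·-1 + -3·2 + -8·-2 + 2·-1 + -9·1.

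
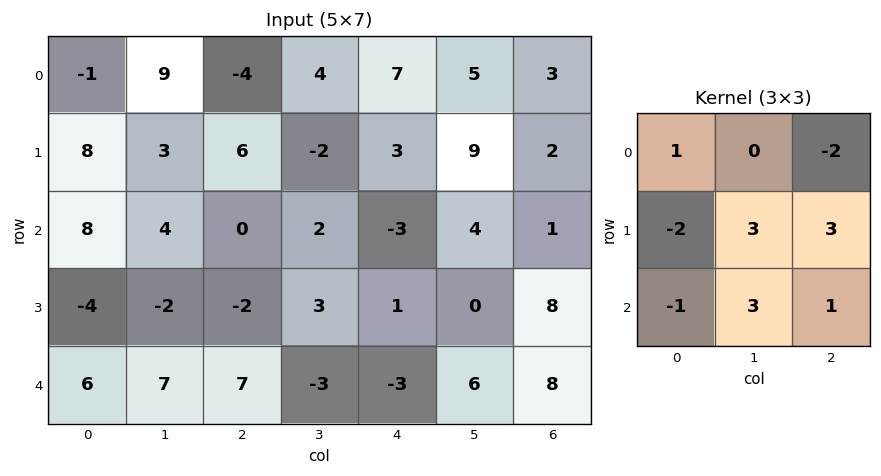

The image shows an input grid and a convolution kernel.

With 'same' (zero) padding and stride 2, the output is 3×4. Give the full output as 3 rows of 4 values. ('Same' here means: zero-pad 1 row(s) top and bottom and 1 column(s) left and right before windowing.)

Output[0,0]: The receptive field on the zero-padded input at this output position is [0 0 0 / 0 -1 9 / 0 8 3]. Elementwise product with the kernel and sum: 0·1 + 0·-2 + 0·-2 + -1·3 + 9·3 + 0·-1 + 8·3 + 3·1.

51 -5 48 -4
16 4 -21 28
43 -10 18 12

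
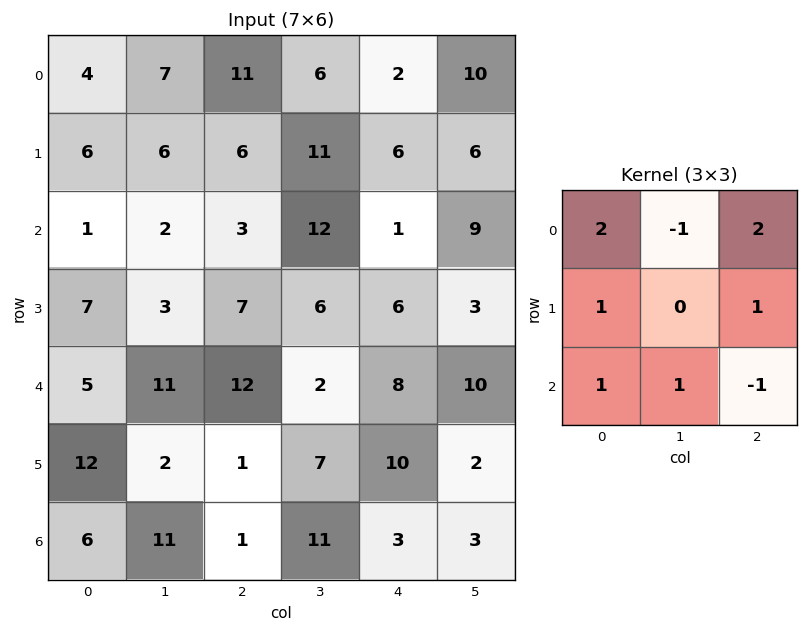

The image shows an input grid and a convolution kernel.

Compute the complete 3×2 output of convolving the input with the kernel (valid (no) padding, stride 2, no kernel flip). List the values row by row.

35 46
24 15
52 58

Output[0,0]: The receptive field on the input at this output position is [4 7 11 / 6 6 6 / 1 2 3]. Elementwise product with the kernel and sum: 4·2 + 7·-1 + 11·2 + 6·1 + 6·1 + 1·1 + 2·1 + 3·-1.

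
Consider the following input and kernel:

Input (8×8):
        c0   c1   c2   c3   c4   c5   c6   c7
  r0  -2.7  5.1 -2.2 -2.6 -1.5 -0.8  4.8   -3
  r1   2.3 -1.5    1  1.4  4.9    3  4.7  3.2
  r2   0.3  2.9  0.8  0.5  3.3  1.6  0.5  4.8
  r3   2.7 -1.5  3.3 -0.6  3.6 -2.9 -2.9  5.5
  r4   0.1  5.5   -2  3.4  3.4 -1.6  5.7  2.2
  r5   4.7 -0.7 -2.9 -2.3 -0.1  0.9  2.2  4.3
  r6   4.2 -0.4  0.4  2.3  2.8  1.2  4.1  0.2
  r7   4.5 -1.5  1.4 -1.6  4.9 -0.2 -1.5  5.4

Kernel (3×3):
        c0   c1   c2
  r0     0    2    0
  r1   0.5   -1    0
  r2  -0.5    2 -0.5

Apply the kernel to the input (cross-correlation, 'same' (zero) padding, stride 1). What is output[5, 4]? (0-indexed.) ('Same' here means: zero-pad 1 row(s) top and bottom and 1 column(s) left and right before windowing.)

The receptive field on the zero-padded input at this output position is [3.4 3.4 -1.6 / -2.3 -0.1 0.9 / 2.3 2.8 1.2]. Elementwise product with the kernel and sum: 3.4·2 + -2.3·0.5 + -0.1·-1 + 2.3·-0.5 + 2.8·2 + 1.2·-0.5.

9.6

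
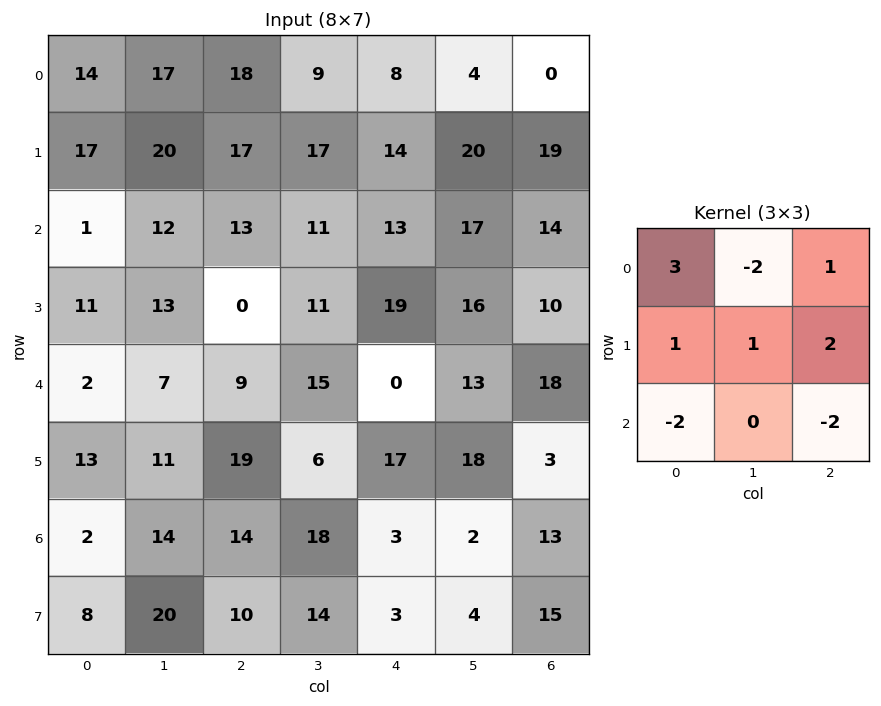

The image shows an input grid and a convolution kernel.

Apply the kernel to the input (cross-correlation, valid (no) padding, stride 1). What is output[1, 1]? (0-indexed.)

42

The receptive field on the input at this output position is [20 17 17 / 12 13 11 / 13 0 11]. Elementwise product with the kernel and sum: 20·3 + 17·-2 + 17·1 + 12·1 + 13·1 + 11·2 + 13·-2 + 11·-2.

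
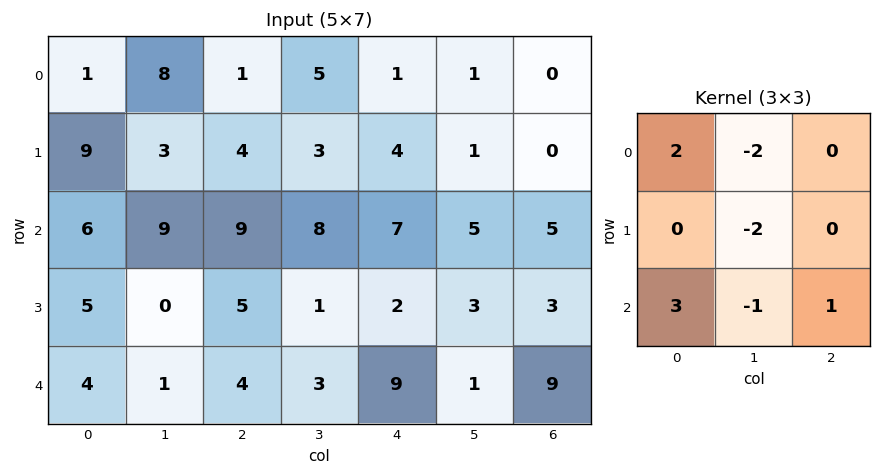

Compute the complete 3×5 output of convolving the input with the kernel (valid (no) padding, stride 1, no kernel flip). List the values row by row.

Output[0,0]: The receptive field on the input at this output position is [1 8 1 / 9 3 4 / 6 9 9]. Elementwise product with the kernel and sum: 1·2 + 8·-2 + 3·-2 + 6·3 + 9·-1 + 9·1.

-2 32 12 22 19
14 -24 2 -12 2
9 -8 18 -1 33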